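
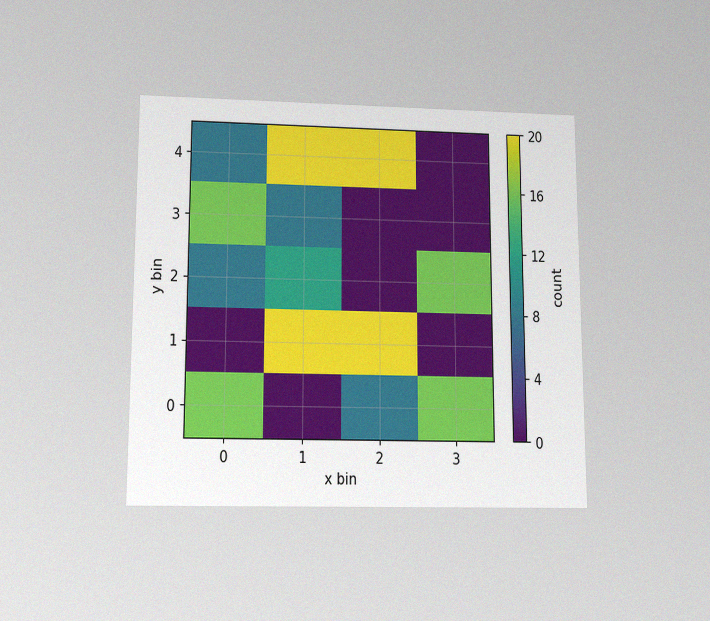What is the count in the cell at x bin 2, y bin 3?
The chart is viewed slightly from below, with some photo noise. Matching the cell (2, 3) against the colorbar gives 0.

0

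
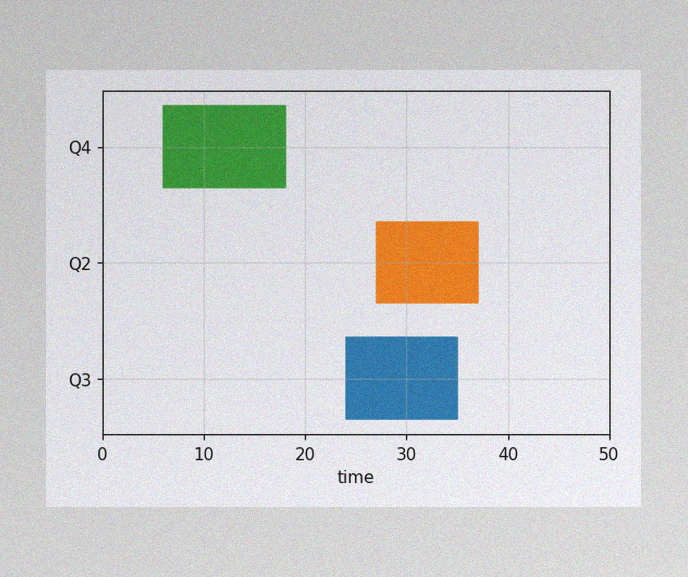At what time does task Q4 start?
The image has some photo noise and uneven lighting. The Q4 bar begins at t=6.

6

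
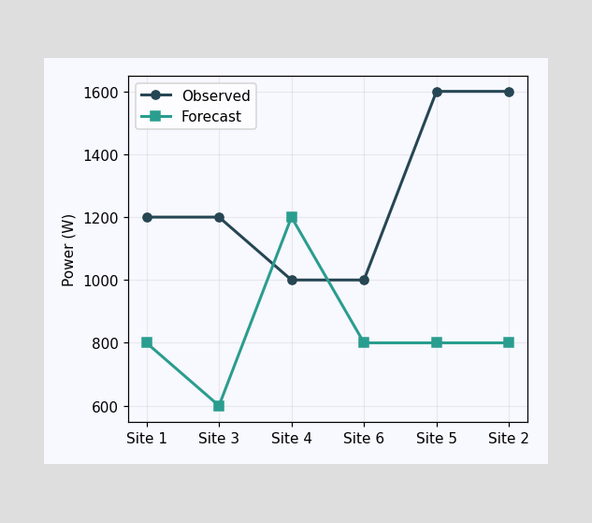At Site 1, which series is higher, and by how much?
At Site 1, Observed sits above the other line by 400W.

Observed, by 400W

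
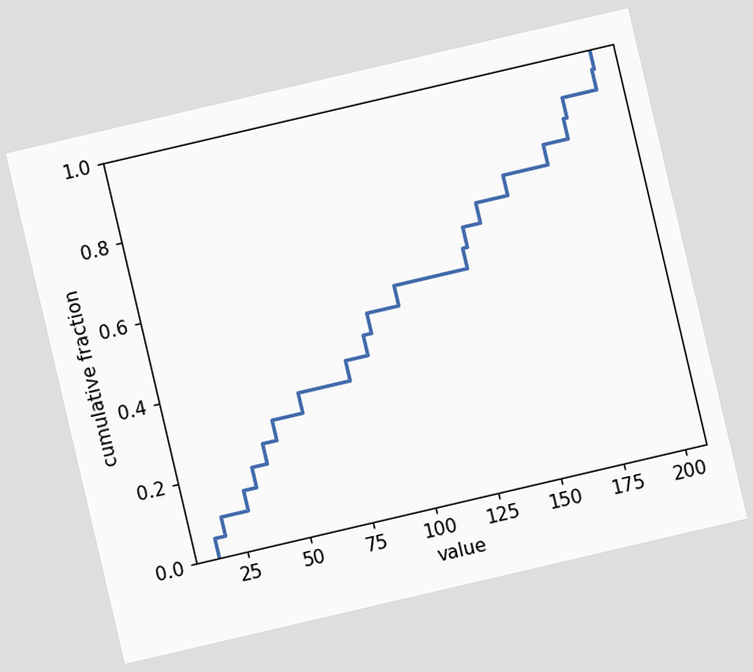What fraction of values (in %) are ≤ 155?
The chart is tilted about 13° counter-clockwise. At x=155 the ECDF step is at 75%.

75%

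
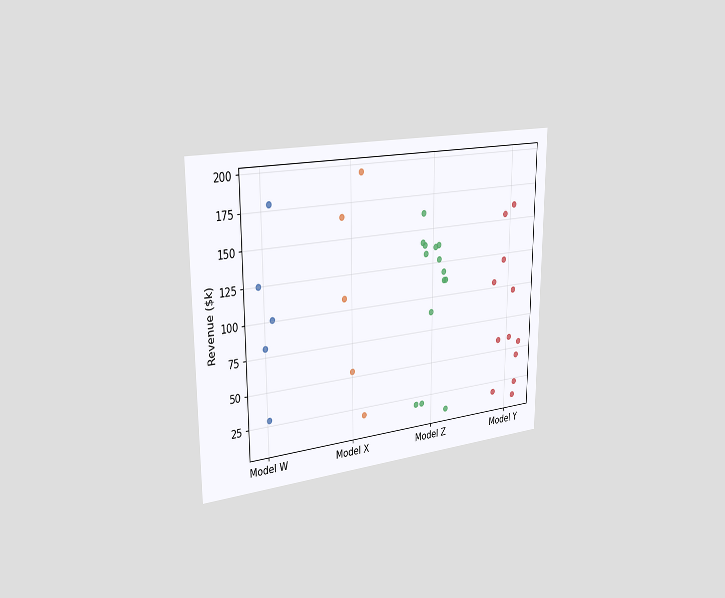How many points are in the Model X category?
The chart is viewed slightly from the left. Counting the markers in the Model X column gives 5.

5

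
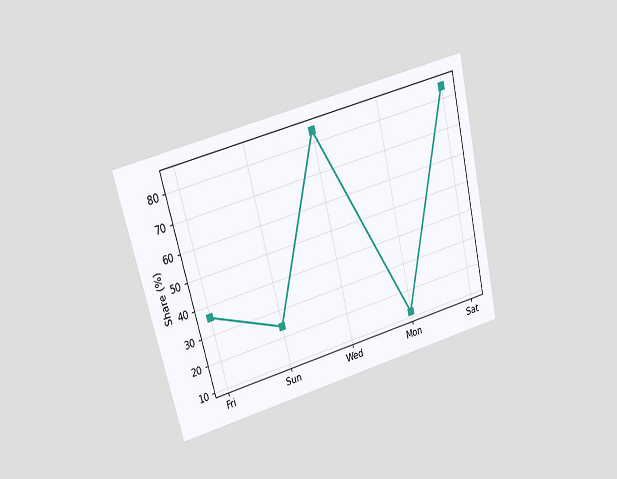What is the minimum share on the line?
12%

The chart is tilted about 14° counter-clockwise and viewed at a slight angle. The lowest point is at Mon, and reading across to the y-axis gives 12%.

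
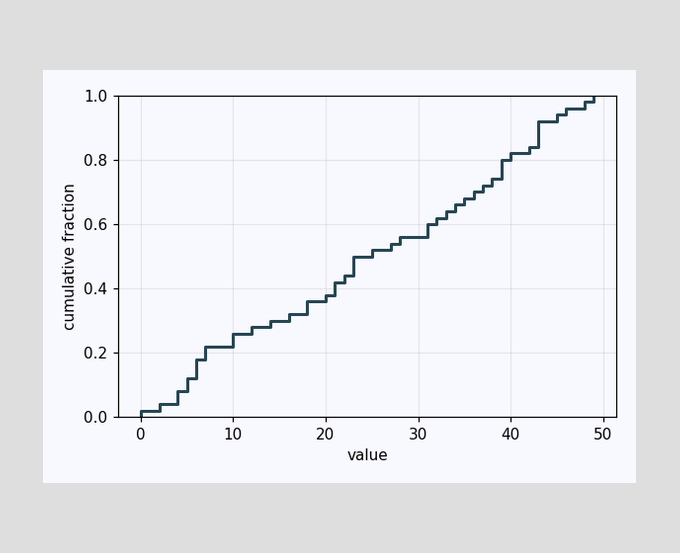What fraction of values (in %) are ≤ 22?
At x=22 the ECDF step is at 44%.

44%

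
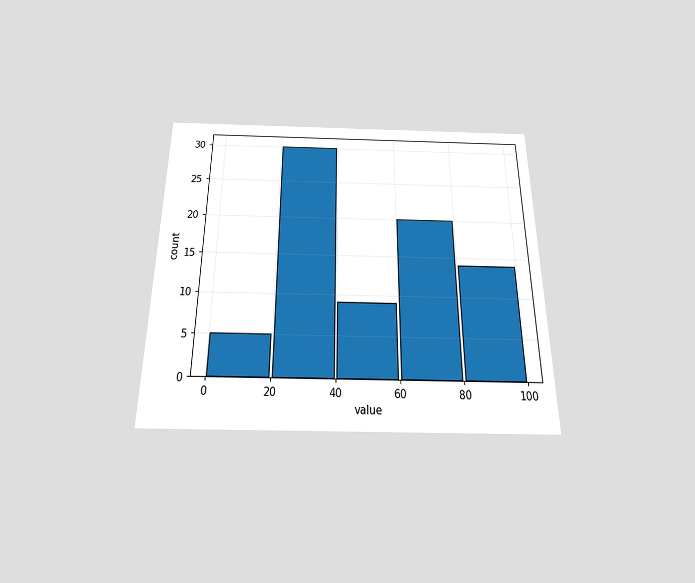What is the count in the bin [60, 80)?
20

The chart is viewed slightly from below. The [60, 80) bin has height 20.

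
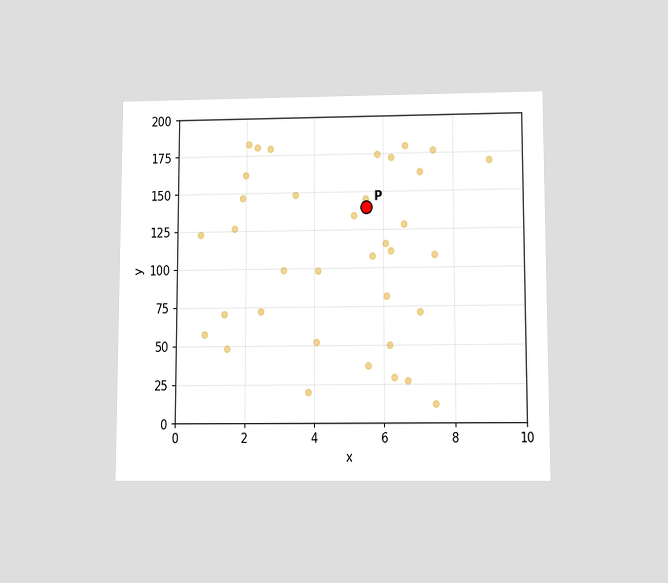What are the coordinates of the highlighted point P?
(5.5, 140)

The chart is viewed slightly from below. Following the gridlines from P to each axis, P sits at (5.5, 140).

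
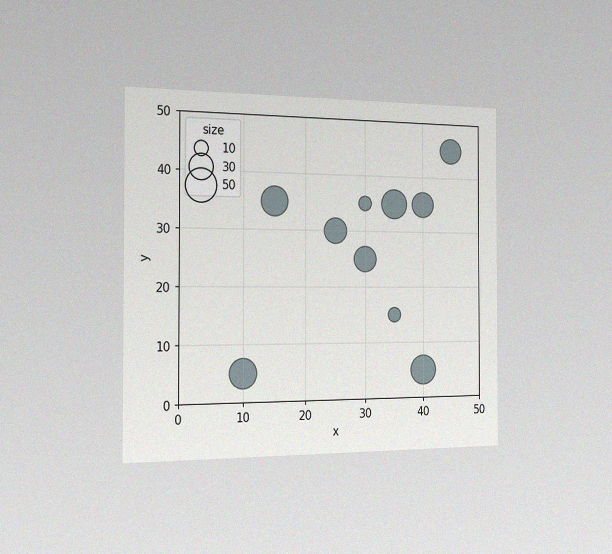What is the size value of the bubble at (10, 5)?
The chart is viewed slightly from the left, with some photo noise. Matching the bubble at (10, 5) against the size legend gives 40.

40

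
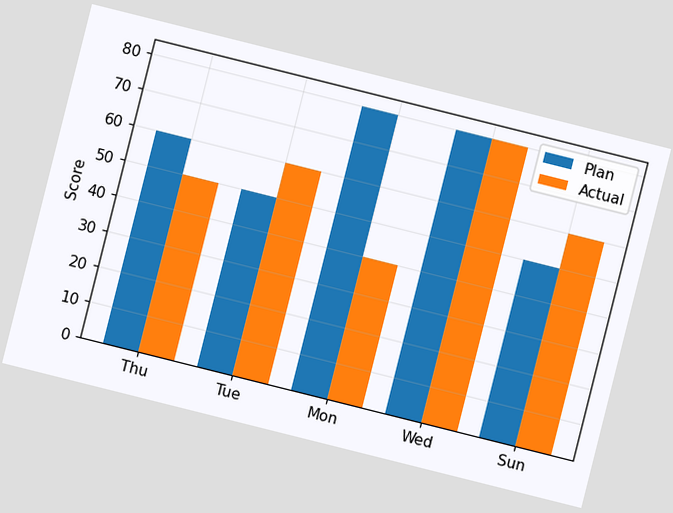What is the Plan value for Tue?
50

The chart is tilted about 14° clockwise. The Plan bar at Tue reaches 50 on the y-axis.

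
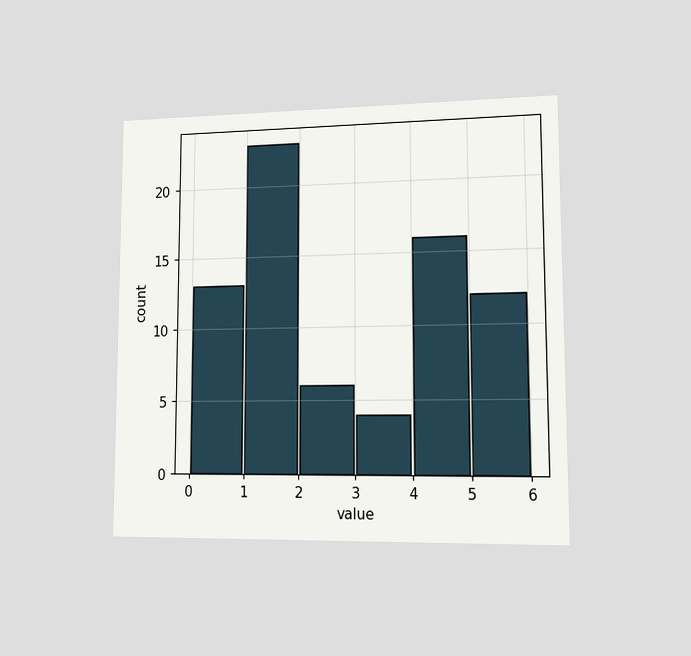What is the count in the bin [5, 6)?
The chart is viewed slightly from the right. The [5, 6) bin has height 12.

12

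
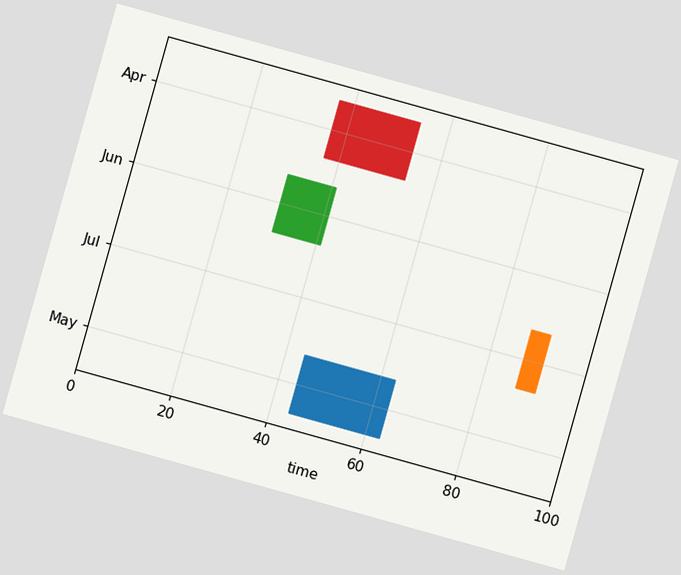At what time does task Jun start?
31

The chart is tilted about 16° clockwise. The Jun bar begins at t=31.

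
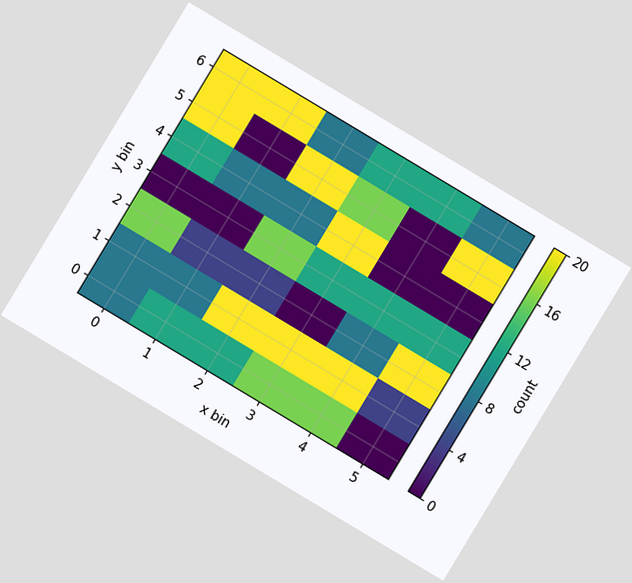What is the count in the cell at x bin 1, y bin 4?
The chart is tilted about 31° clockwise. Matching the cell (1, 4) against the colorbar gives 8.

8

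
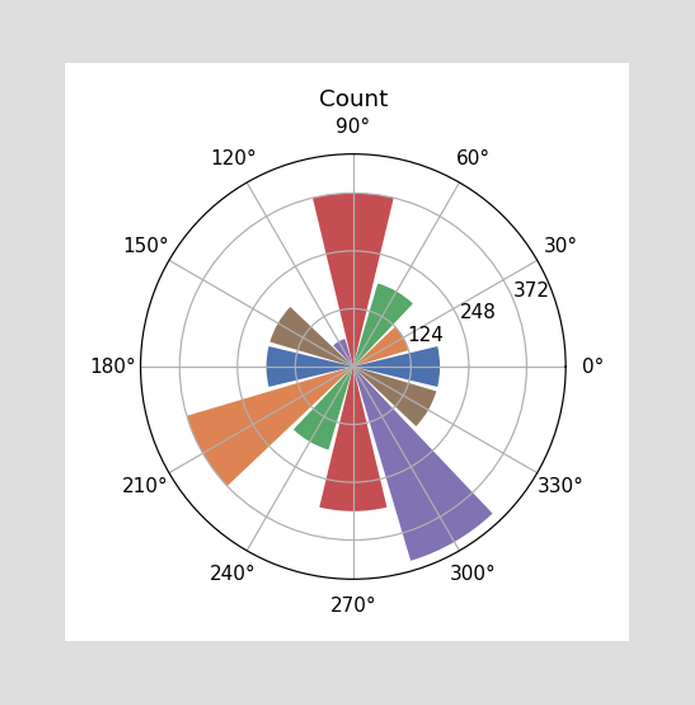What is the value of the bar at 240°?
186

The bar at 240° reaches 186 on the radial axis.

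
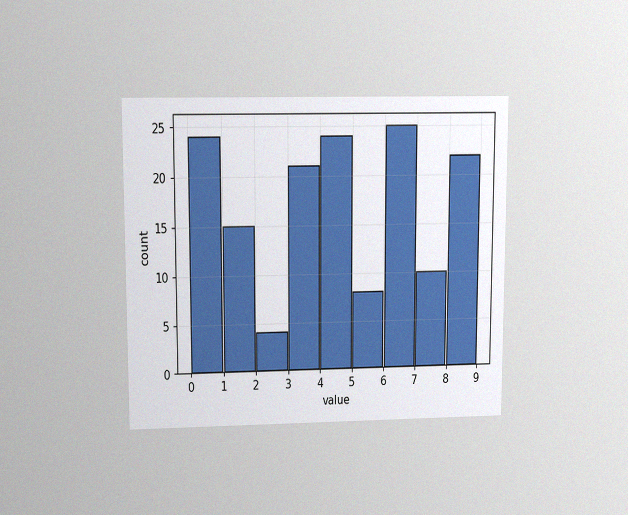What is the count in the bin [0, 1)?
24

The chart is viewed at a slight angle, with some photo noise. The [0, 1) bin has height 24.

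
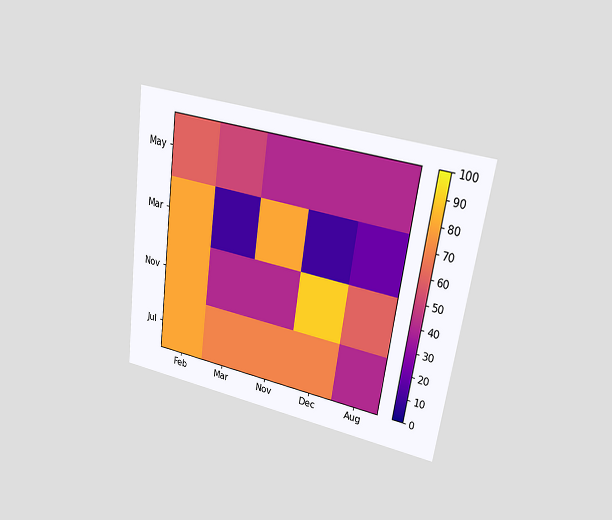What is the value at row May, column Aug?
40

The chart is tilted about 8° clockwise and viewed at a slight angle. Matching cell (May, Aug) against the colorbar gives 40.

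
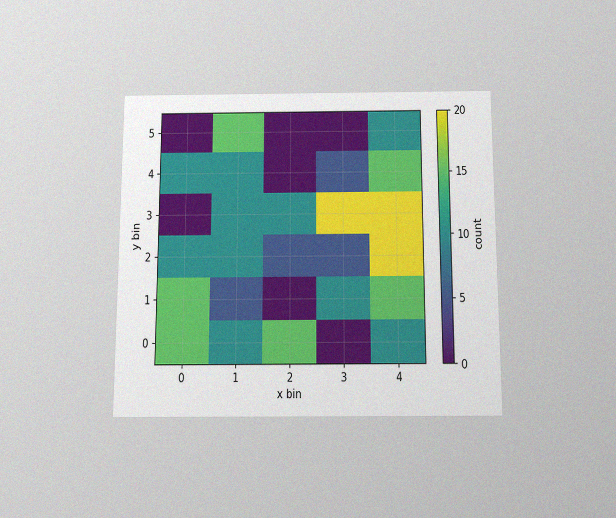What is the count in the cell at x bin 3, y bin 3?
The chart is viewed slightly from below, with some photo noise. Matching the cell (3, 3) against the colorbar gives 20.

20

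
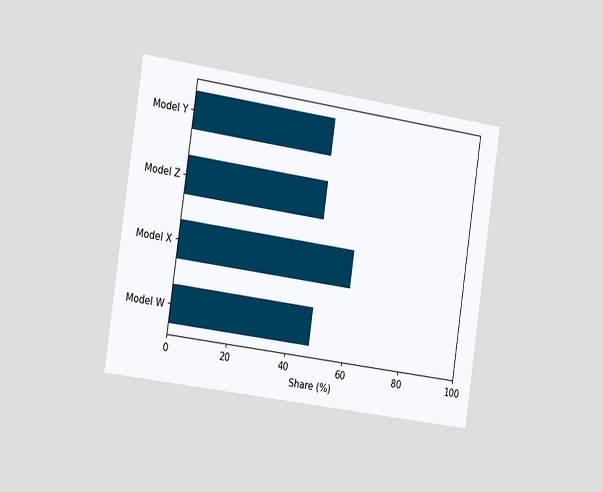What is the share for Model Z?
48%

The chart is tilted about 8° clockwise and viewed slightly from the left. Reading along the chart's x-axis, the Model Z bar reaches 48%.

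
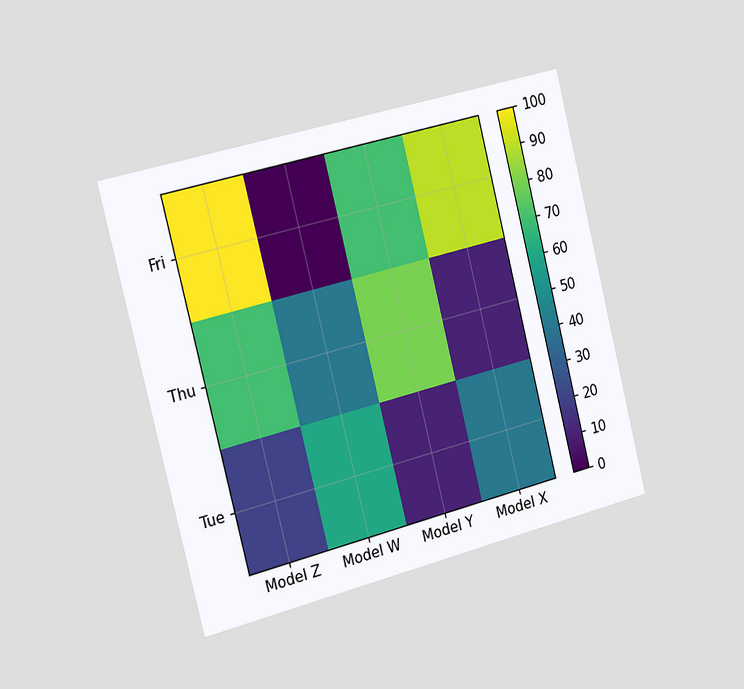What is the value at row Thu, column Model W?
The chart is tilted about 14° counter-clockwise and viewed slightly from the left. Matching cell (Thu, Model W) against the colorbar gives 40.

40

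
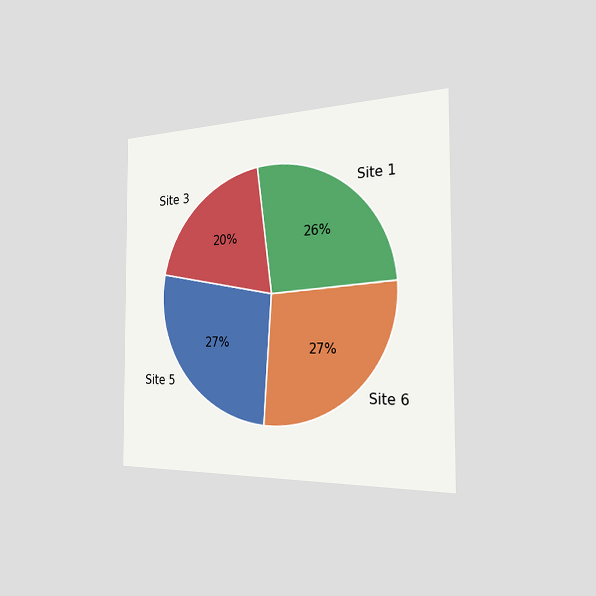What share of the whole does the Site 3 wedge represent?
The chart is viewed slightly from the right. The Site 3 slice takes up 20% of the pie.

20%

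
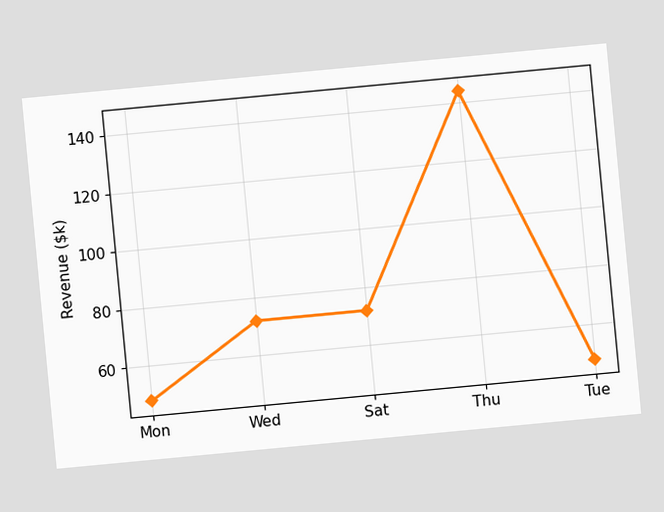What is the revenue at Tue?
$48k

The chart is tilted about 5° counter-clockwise. At Tue, the line is at $48k.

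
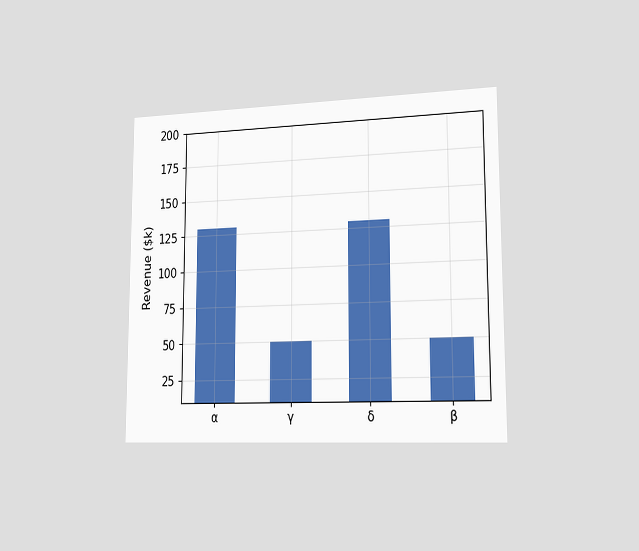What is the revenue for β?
The chart is viewed slightly from the right. Reading along the chart's y-axis, the β bar reaches $50k.

$50k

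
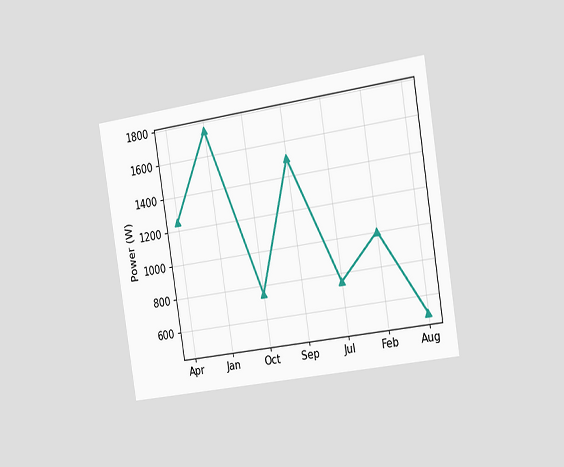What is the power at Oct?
750W

The chart is tilted about 9° counter-clockwise and viewed slightly from the right. At Oct, the line is at 750W.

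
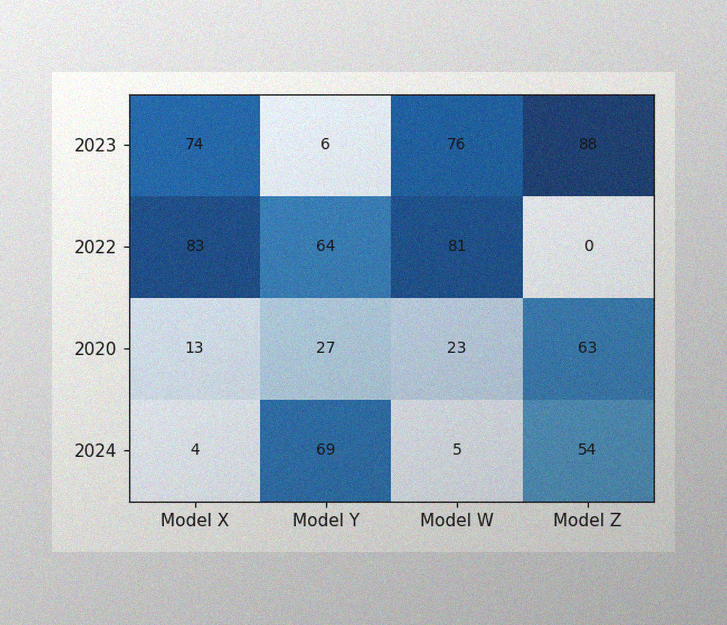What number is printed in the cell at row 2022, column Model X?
The image has some photo noise and uneven lighting. The (2022, Model X) cell reads 83.

83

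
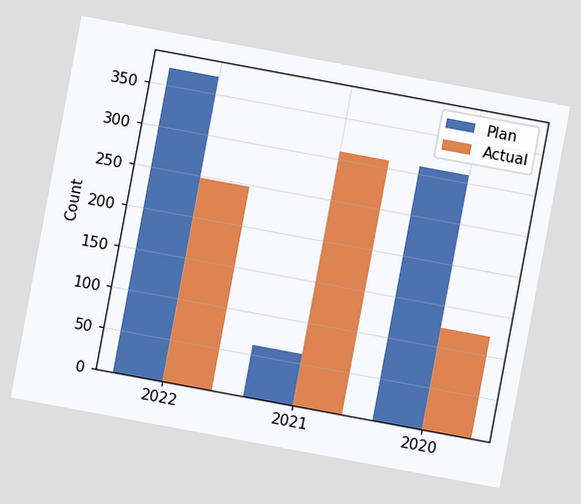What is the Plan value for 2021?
The chart is tilted about 11° clockwise. The Plan bar at 2021 reaches 62 on the y-axis.

62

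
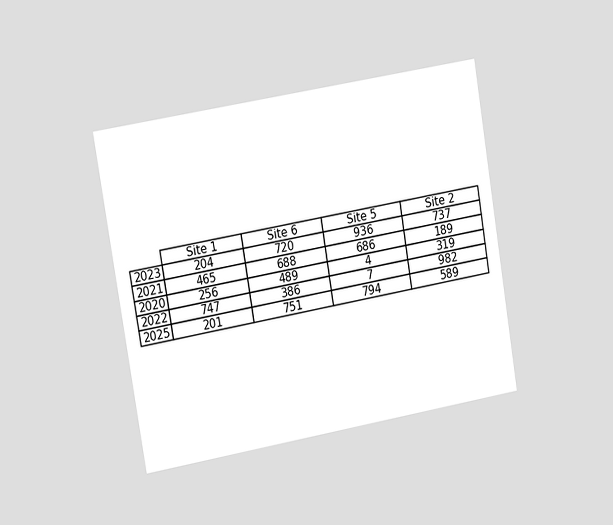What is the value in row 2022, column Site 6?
386

The chart is tilted about 10° counter-clockwise and viewed slightly from the left. The (2022, Site 6) cell reads 386.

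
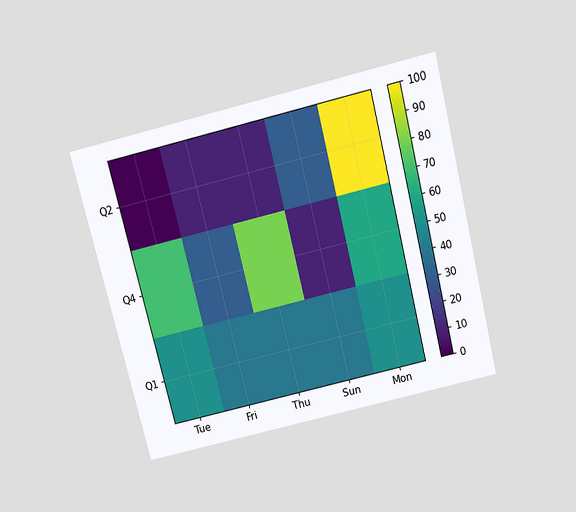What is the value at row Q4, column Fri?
30

The chart is tilted about 14° counter-clockwise and viewed slightly from above. Matching cell (Q4, Fri) against the colorbar gives 30.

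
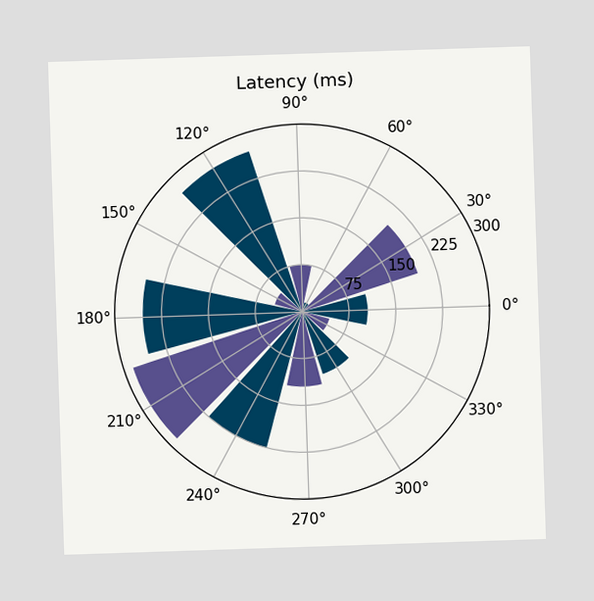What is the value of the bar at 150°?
The bar at 150° reaches 45ms on the radial axis.

45ms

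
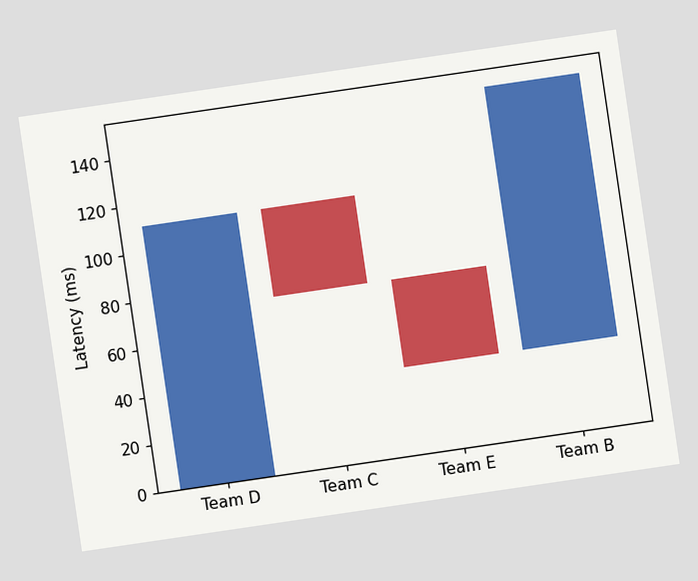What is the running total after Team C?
The chart is tilted about 8° counter-clockwise. After Team C the running total reaches 74ms.

74ms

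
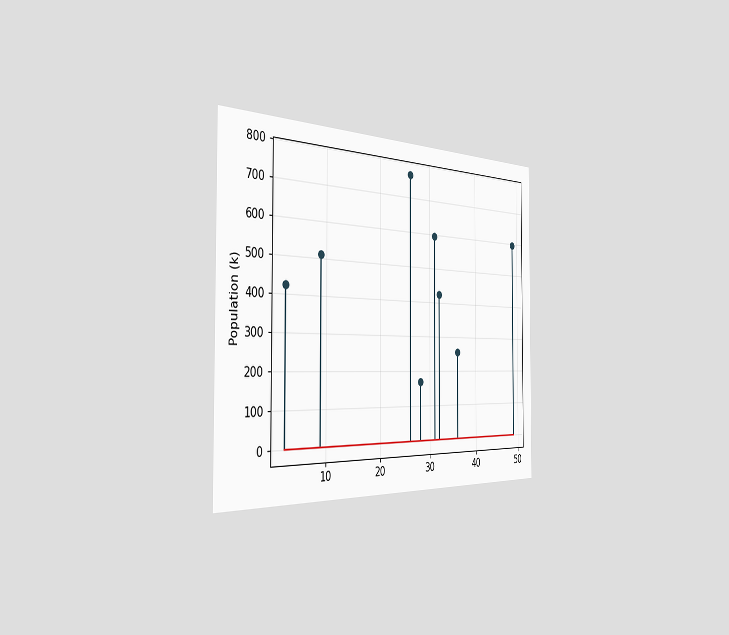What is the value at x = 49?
The chart is viewed slightly from the left. The stem at x=49 reaches 595k.

595k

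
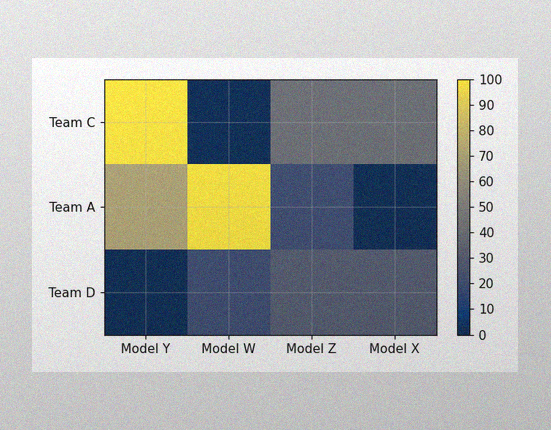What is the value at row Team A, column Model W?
100

The image has some photo noise and uneven lighting. Matching cell (Team A, Model W) against the colorbar gives 100.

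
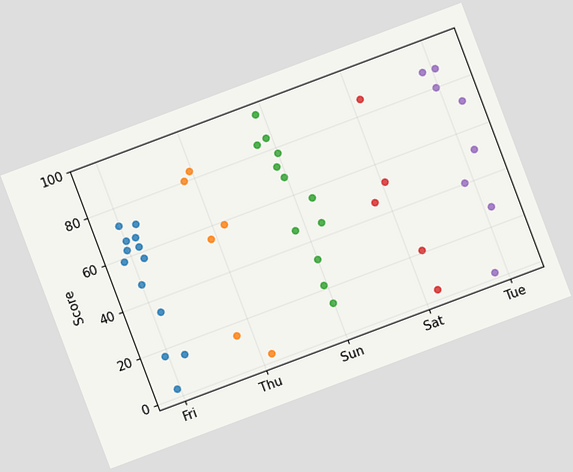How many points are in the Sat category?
5

The chart is tilted about 21° counter-clockwise. Counting the markers in the Sat column gives 5.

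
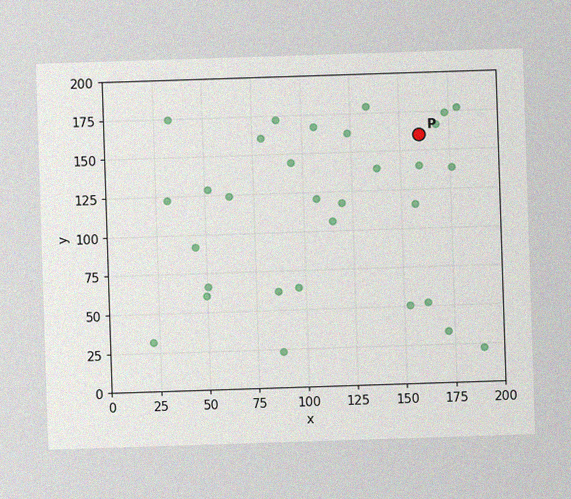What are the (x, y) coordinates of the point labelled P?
The image has some photo noise and uneven lighting. Following the gridlines from P to each axis, P sits at (160, 160).

(160, 160)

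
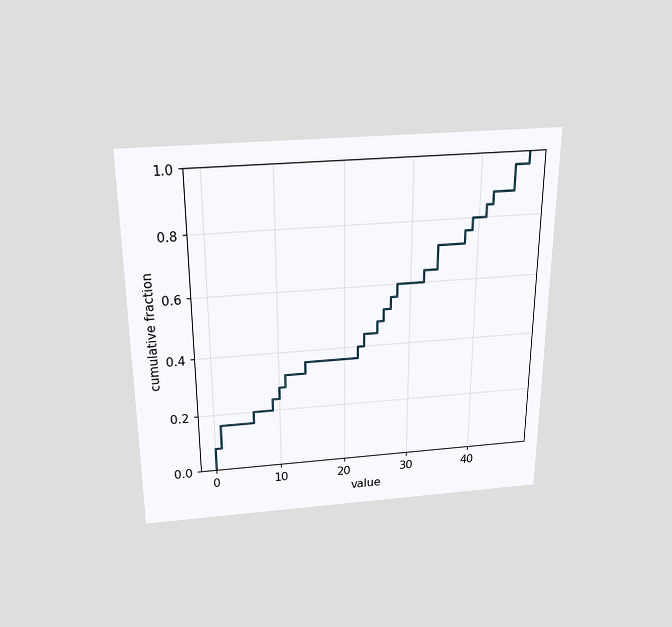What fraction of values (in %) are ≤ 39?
80%

The chart is viewed slightly from above. At x=39 the ECDF step is at 80%.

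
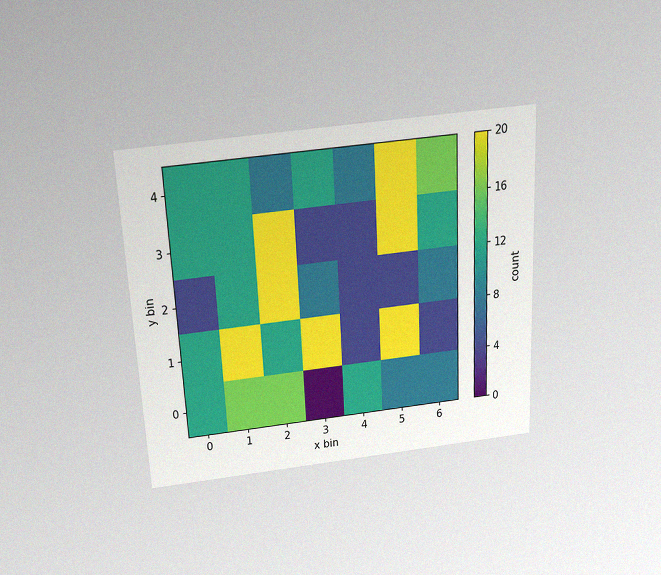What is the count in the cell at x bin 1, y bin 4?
12

The chart is tilted about 3° counter-clockwise and viewed slightly from above, with some photo noise. Matching the cell (1, 4) against the colorbar gives 12.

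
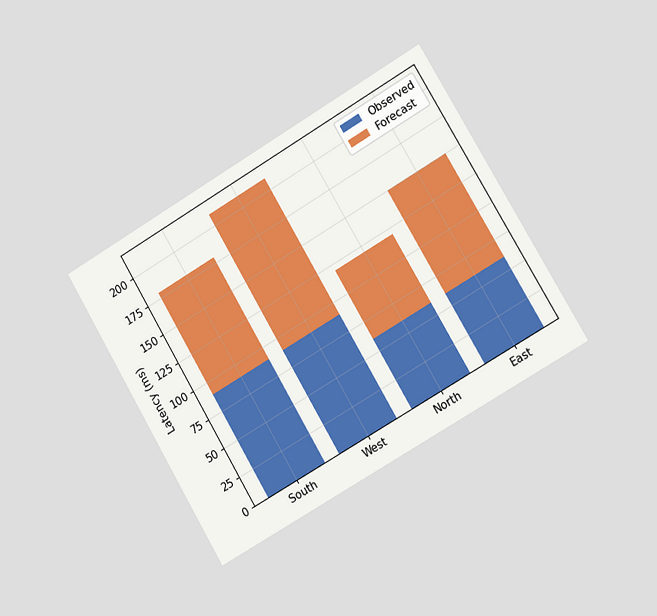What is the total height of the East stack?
150ms

The chart is tilted about 31° counter-clockwise and viewed slightly from the right. The East stack's top reaches 150ms on the y-axis.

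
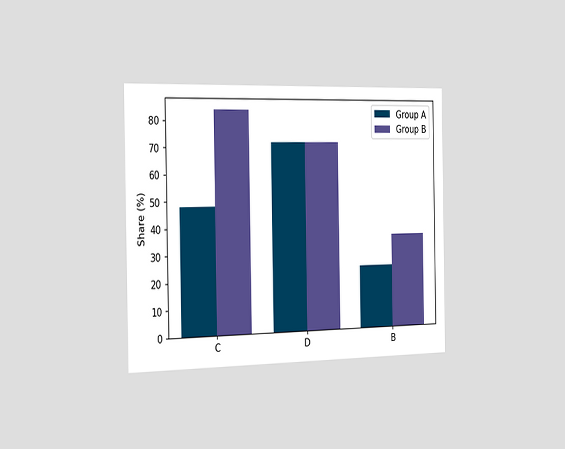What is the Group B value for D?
72%

The chart is viewed slightly from the left. The Group B bar at D reaches 72% on the y-axis.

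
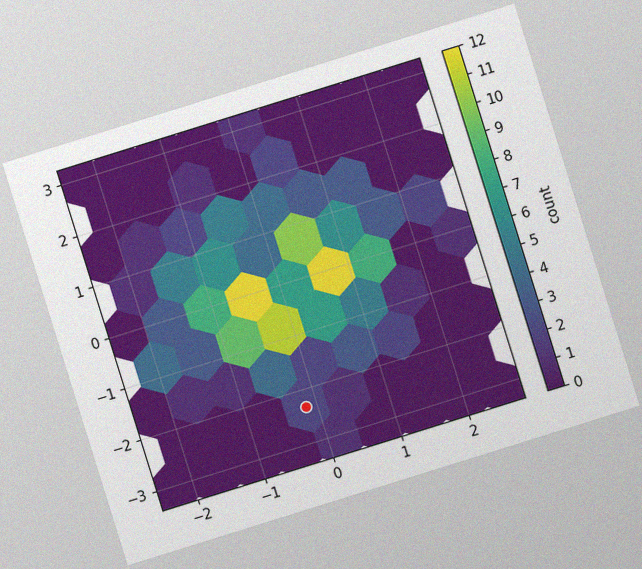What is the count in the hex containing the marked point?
The chart is tilted about 17° counter-clockwise, with some photo noise. The marked hex reads 2 on the colorbar.

2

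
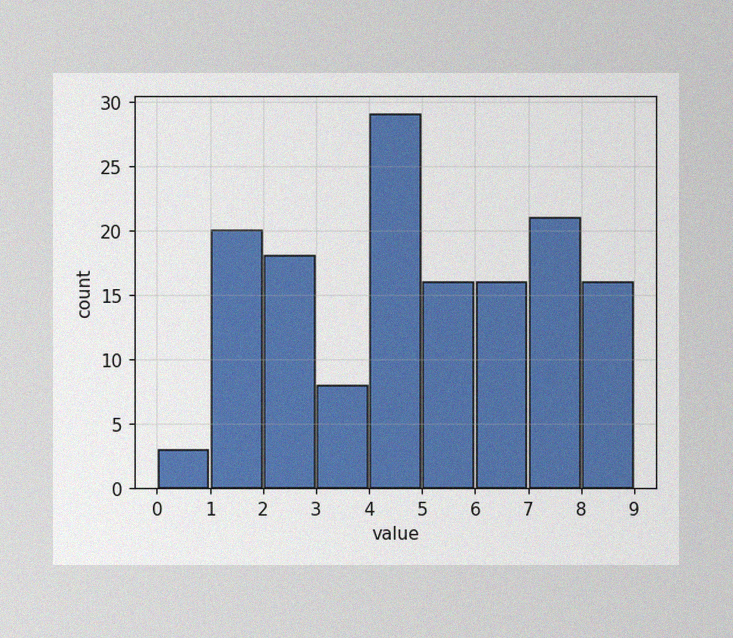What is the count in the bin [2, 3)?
18

The image has some photo noise and uneven lighting. The [2, 3) bin has height 18.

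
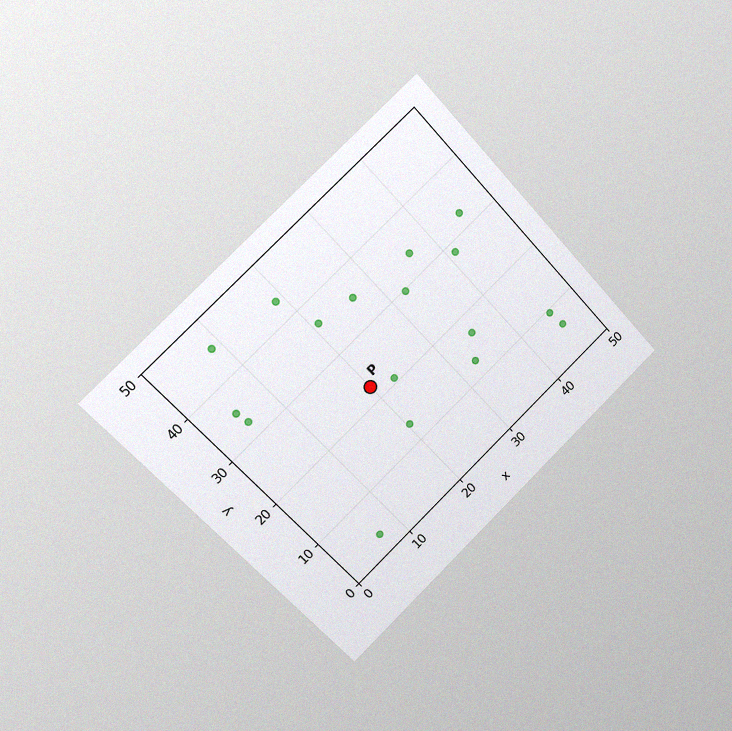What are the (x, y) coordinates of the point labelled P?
(20, 22.5)

The chart is tilted about 44° counter-clockwise and viewed slightly from the left, with some photo noise. Following the gridlines from P to each axis, P sits at (20, 22.5).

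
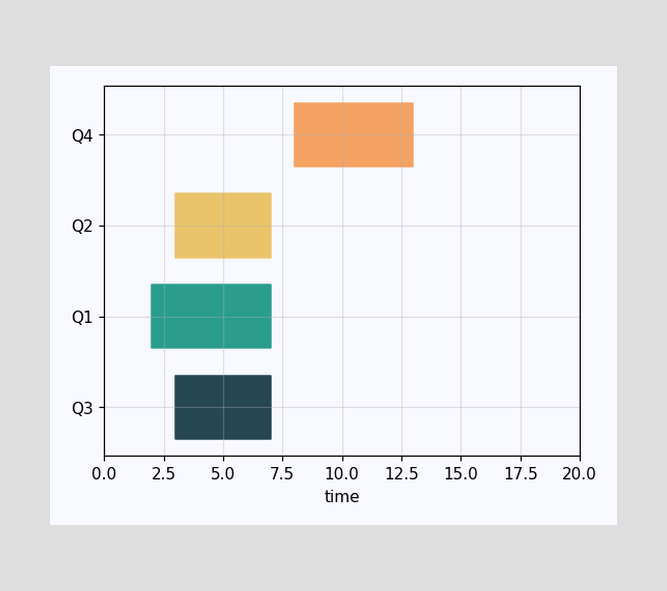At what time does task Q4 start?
The Q4 bar begins at t=8.

8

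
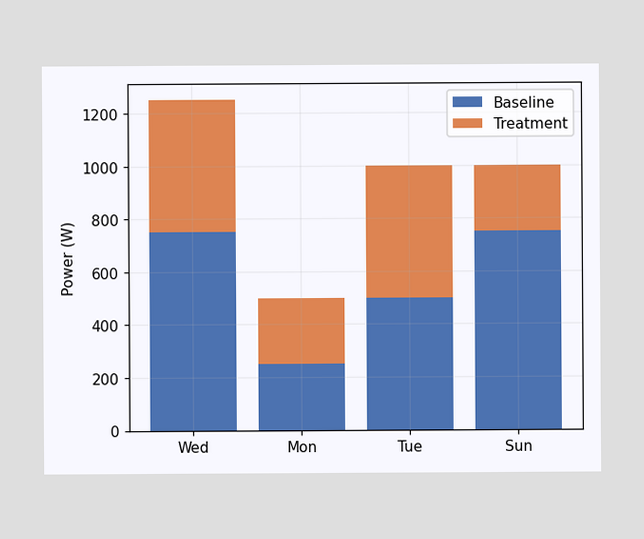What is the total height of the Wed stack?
1250W

The Wed stack's top reaches 1250W on the y-axis.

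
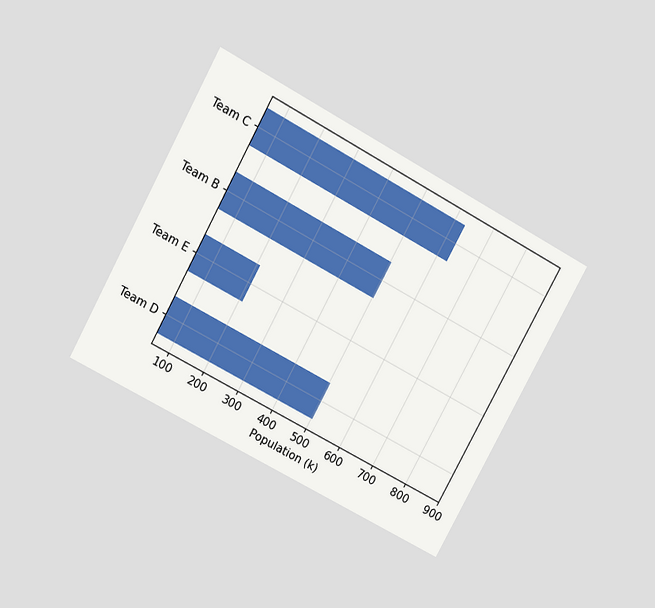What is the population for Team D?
504k

The chart is tilted about 28° clockwise and viewed at a slight angle. Reading along the chart's x-axis, the Team D bar reaches 504k.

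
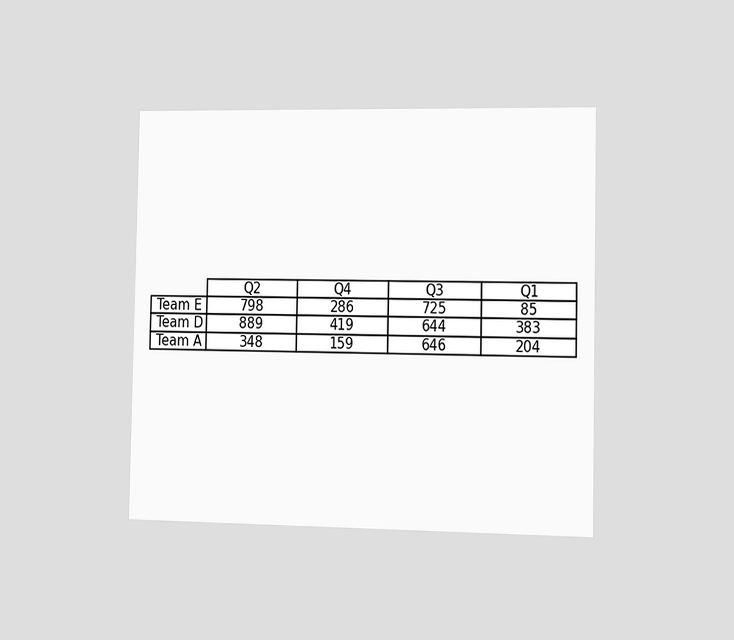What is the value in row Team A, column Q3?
The chart is viewed slightly from the right. The (Team A, Q3) cell reads 646.

646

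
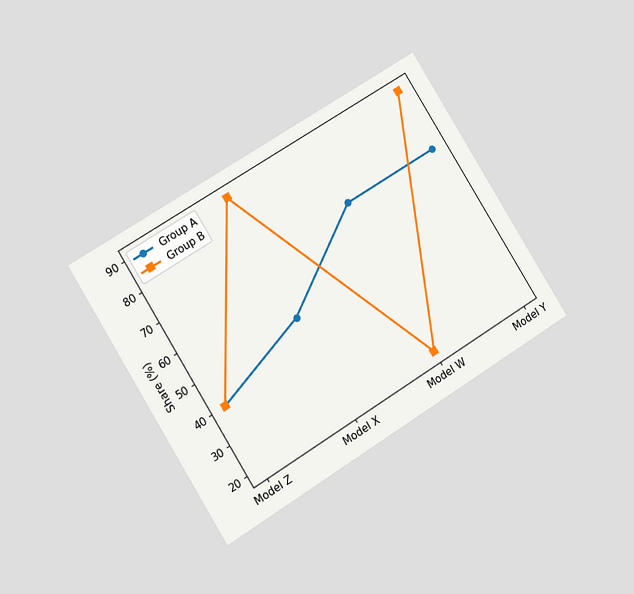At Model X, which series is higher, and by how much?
Group B, by 40%

The chart is tilted about 32° counter-clockwise and viewed at a slight angle. At Model X, Group B sits above the other line by 40%.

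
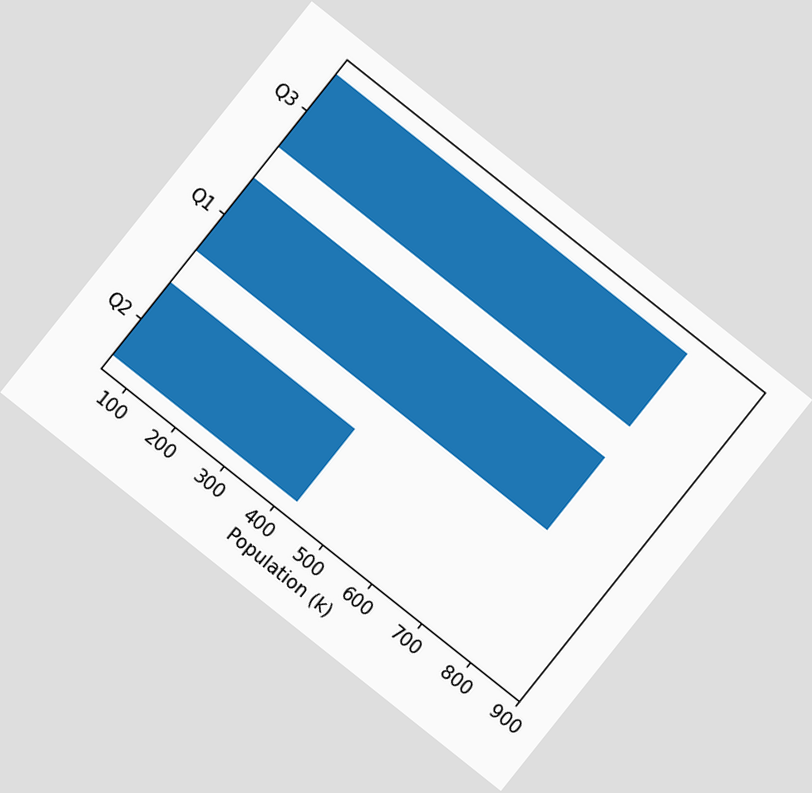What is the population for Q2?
425k

The chart is tilted about 39° clockwise. Reading along the chart's x-axis, the Q2 bar reaches 425k.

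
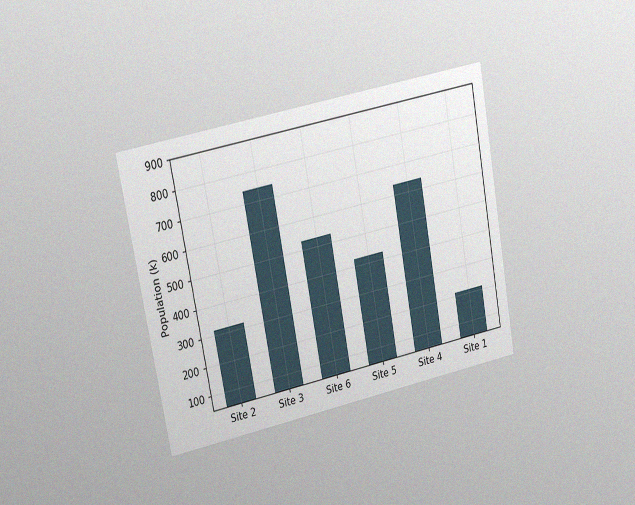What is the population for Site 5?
The chart is tilted about 11° counter-clockwise and viewed at a slight angle, with some photo noise. Reading along the chart's y-axis, the Site 5 bar reaches 424k.

424k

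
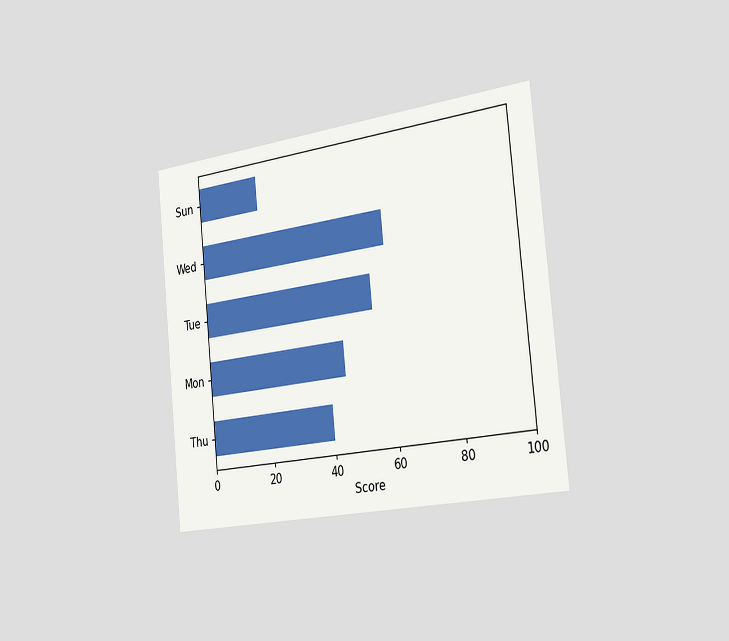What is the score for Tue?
The chart is tilted about 6° counter-clockwise and viewed slightly from the right. Reading along the chart's x-axis, the Tue bar reaches 55.

55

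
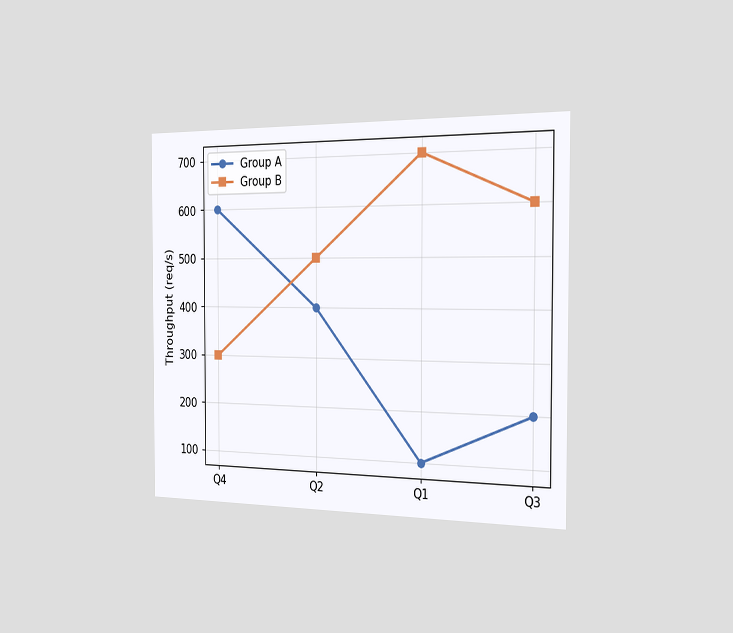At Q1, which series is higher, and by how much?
The chart is viewed slightly from the right. At Q1, Group B sits above the other line by 600req/s.

Group B, by 600req/s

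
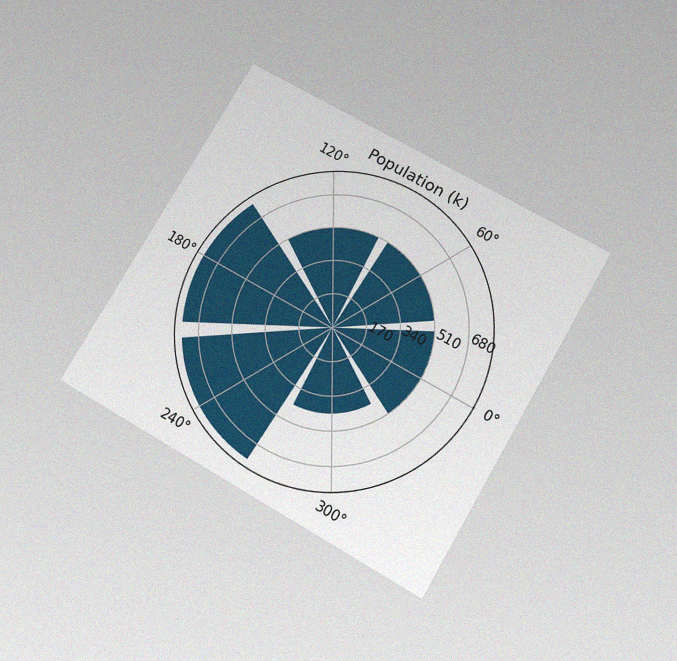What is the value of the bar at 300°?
425k

The chart is tilted about 30° clockwise and viewed slightly from below, with some photo noise. The bar at 300° reaches 425k on the radial axis.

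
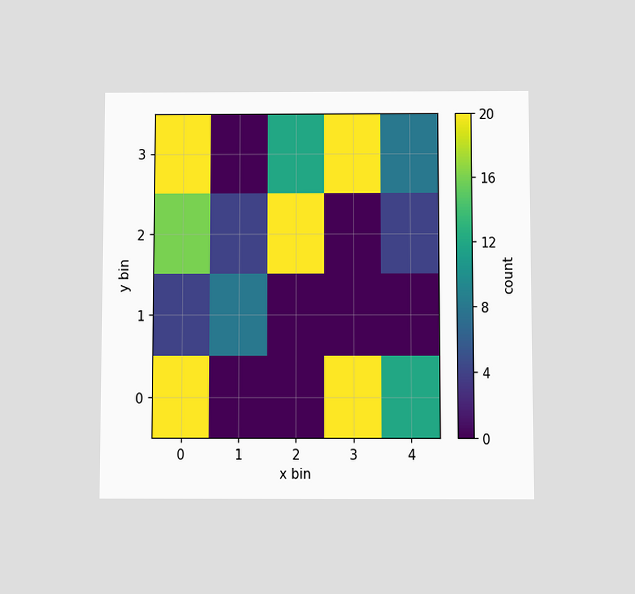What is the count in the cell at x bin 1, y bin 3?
0

The chart is viewed slightly from below. Matching the cell (1, 3) against the colorbar gives 0.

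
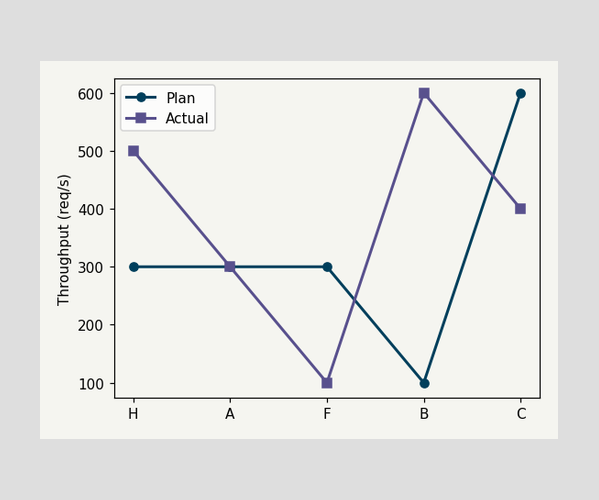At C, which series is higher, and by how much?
Plan, by 200req/s

At C, Plan sits above the other line by 200req/s.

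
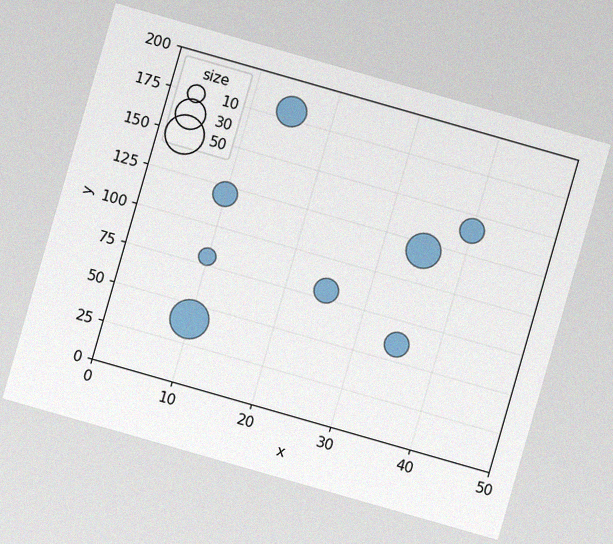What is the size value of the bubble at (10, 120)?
20

The chart is tilted about 16° clockwise, with some photo noise. Matching the bubble at (10, 120) against the size legend gives 20.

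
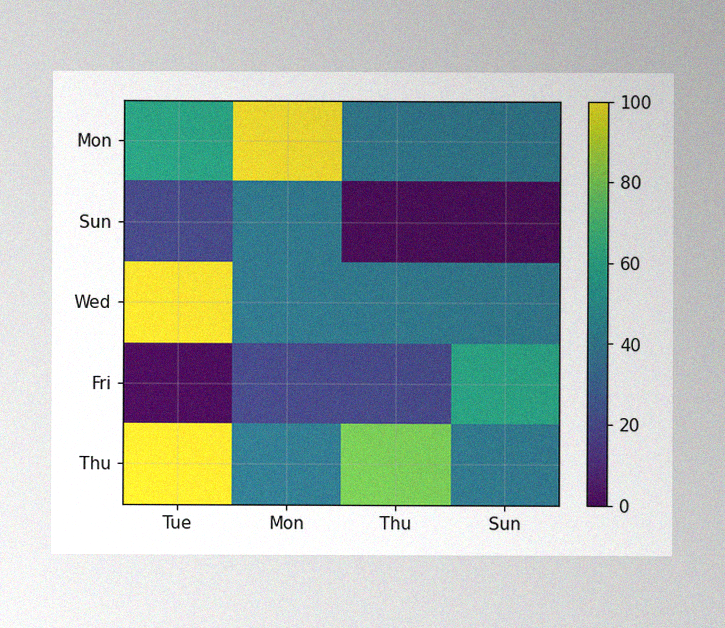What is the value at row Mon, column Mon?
The image has some photo noise and uneven lighting. Matching cell (Mon, Mon) against the colorbar gives 100.

100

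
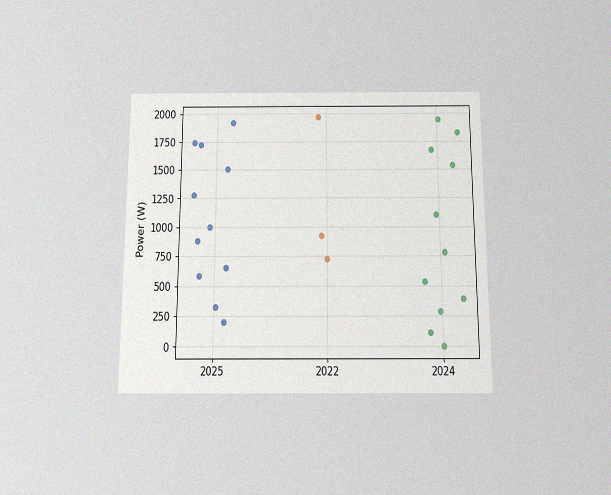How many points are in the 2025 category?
11

The chart is viewed slightly from below, with some photo noise. Counting the markers in the 2025 column gives 11.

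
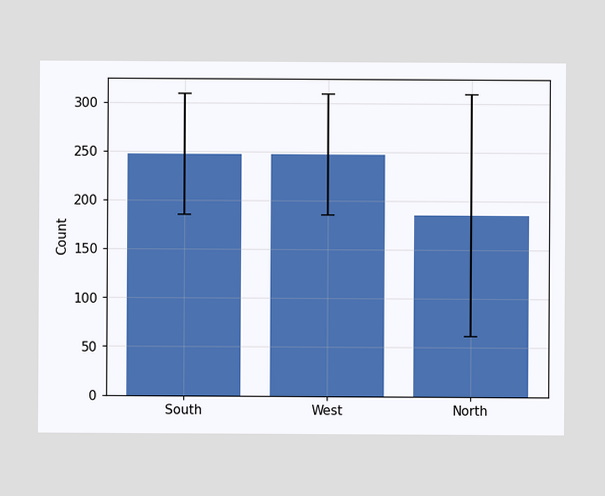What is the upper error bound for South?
The South bar's upper whisker reaches 310.

310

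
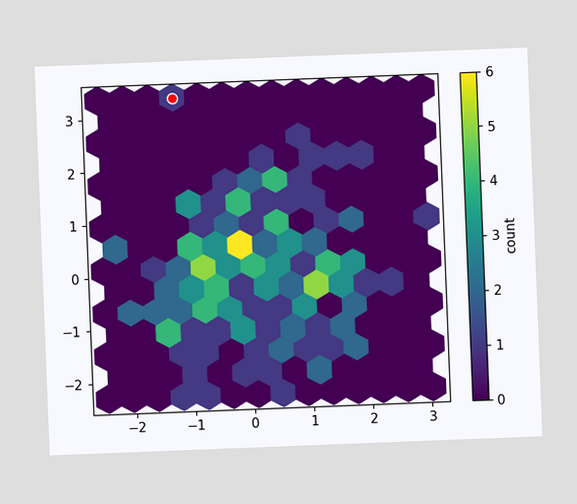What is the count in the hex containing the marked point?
1

The chart is tilted about 2° counter-clockwise. The marked hex reads 1 on the colorbar.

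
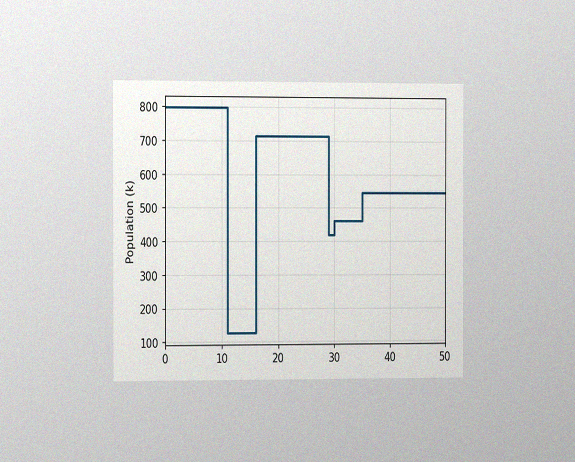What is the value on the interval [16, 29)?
714k

The chart is viewed at a slight angle, with some photo noise. On [16, 29) the step sits at 714k.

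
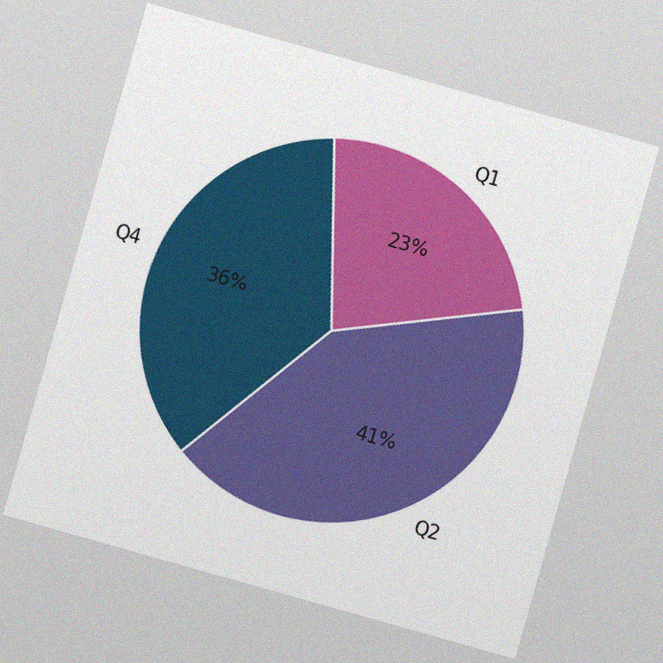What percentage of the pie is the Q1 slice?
The chart is tilted about 16° clockwise, with some photo noise. The Q1 slice takes up 23% of the pie.

23%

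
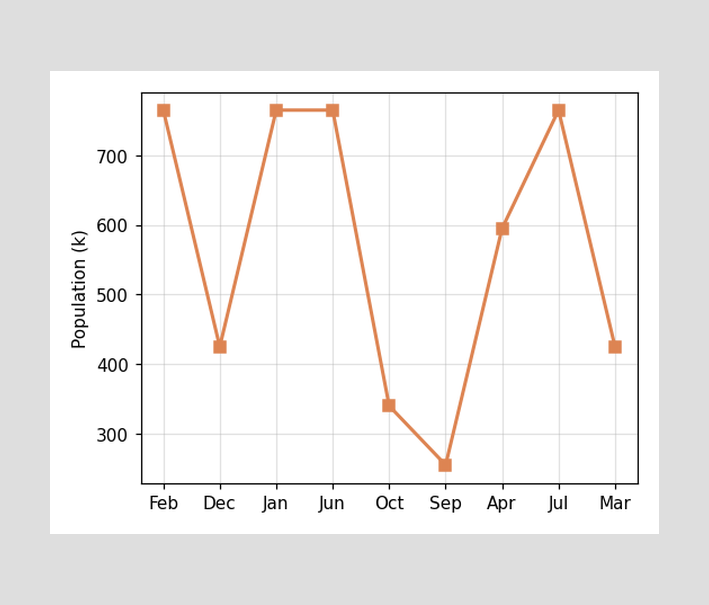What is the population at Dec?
425k

At Dec, the line is at 425k.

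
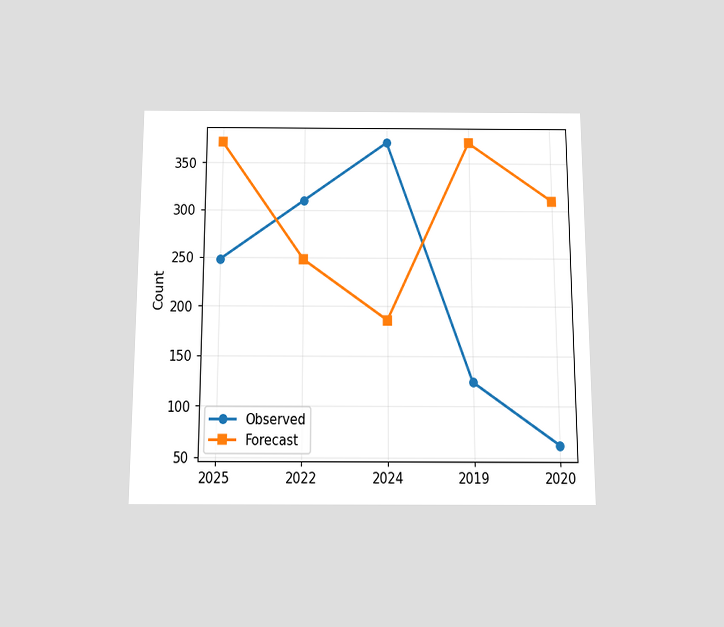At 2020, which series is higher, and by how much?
The chart is viewed slightly from below. At 2020, Forecast sits above the other line by 248.

Forecast, by 248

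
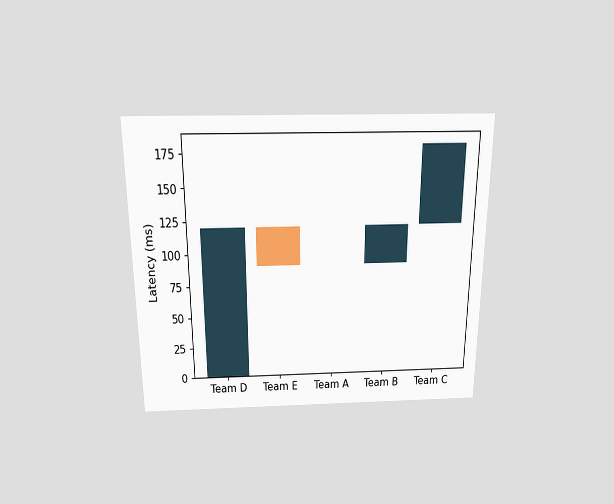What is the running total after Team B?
The chart is viewed slightly from above. After Team B the running total reaches 120ms.

120ms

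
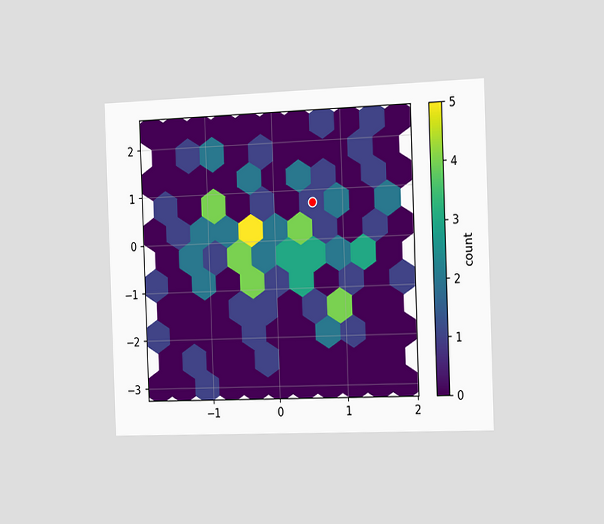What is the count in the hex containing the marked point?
1

The chart is tilted about 2° counter-clockwise and viewed slightly from the right. The marked hex reads 1 on the colorbar.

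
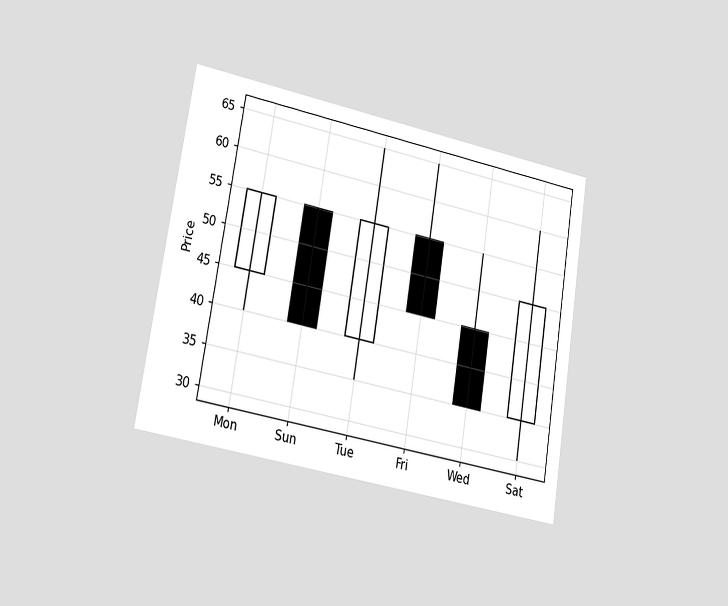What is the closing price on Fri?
45

The chart is tilted about 9° clockwise and viewed slightly from the left. The Fri candle closes at 45.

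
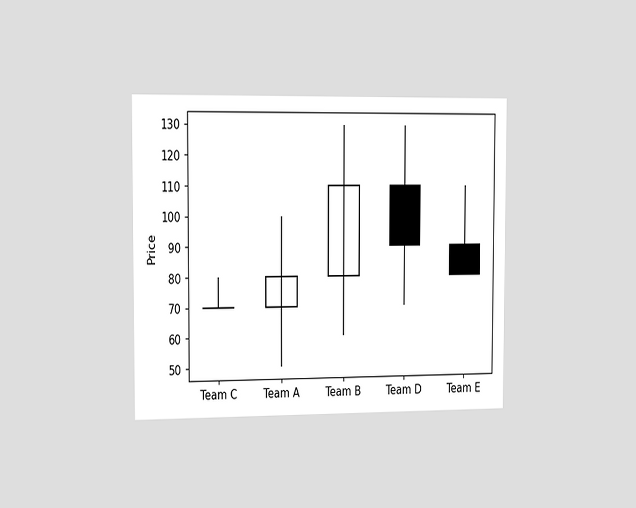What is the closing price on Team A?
80

The chart is viewed slightly from the left. The Team A candle closes at 80.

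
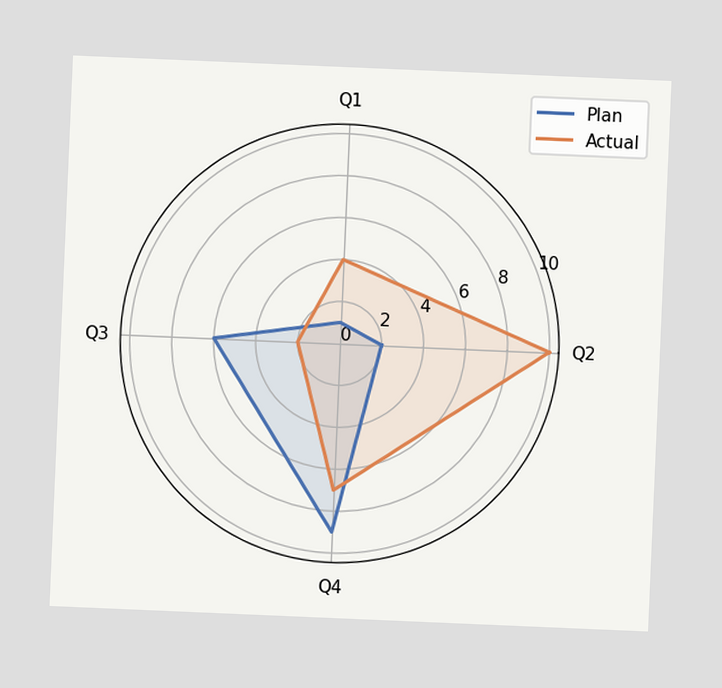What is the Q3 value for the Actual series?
2

The chart is tilted about 2° clockwise. On the Q3 axis, Actual reaches 2.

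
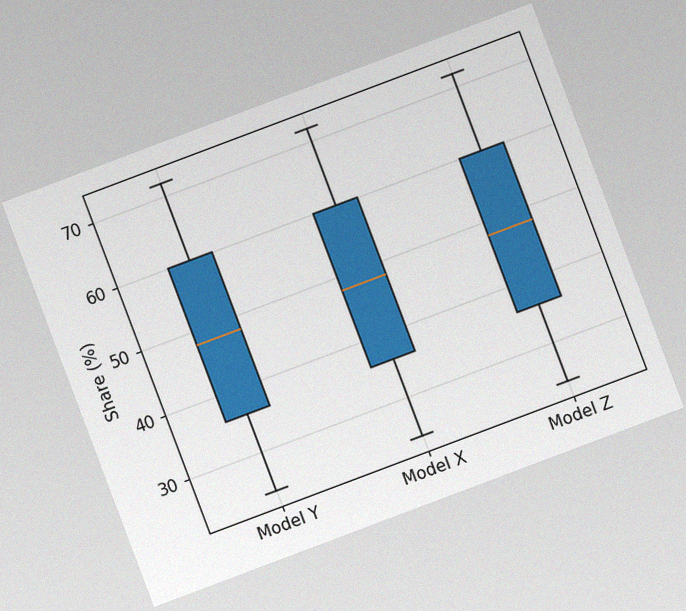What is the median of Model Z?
The chart is tilted about 21° counter-clockwise, with some photo noise. The median line in the Model Z box sits at 48%.

48%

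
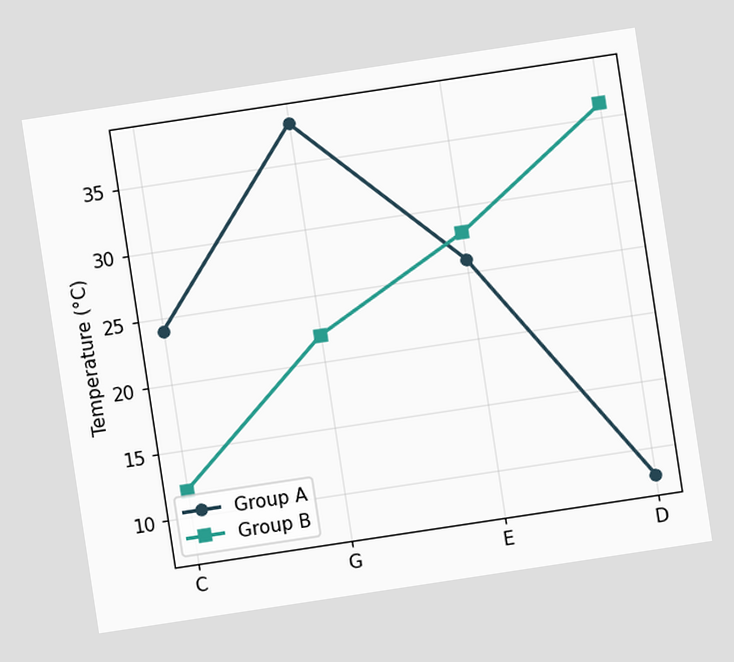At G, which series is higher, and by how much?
Group A, by 16°C

The chart is tilted about 9° counter-clockwise. At G, Group A sits above the other line by 16°C.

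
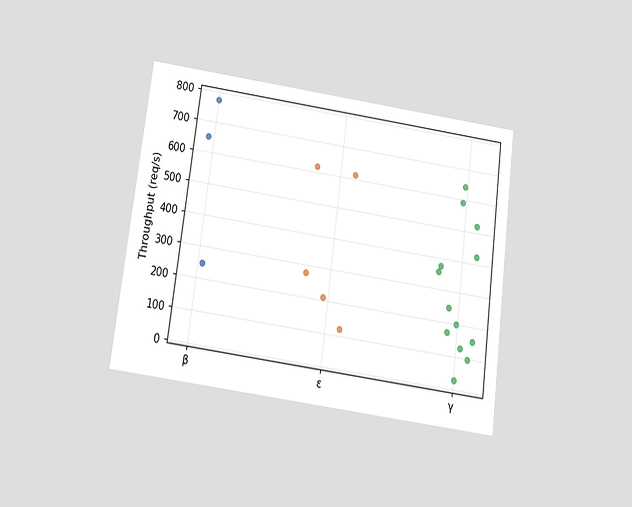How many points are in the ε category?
5

The chart is tilted about 7° clockwise and viewed slightly from below. Counting the markers in the ε column gives 5.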